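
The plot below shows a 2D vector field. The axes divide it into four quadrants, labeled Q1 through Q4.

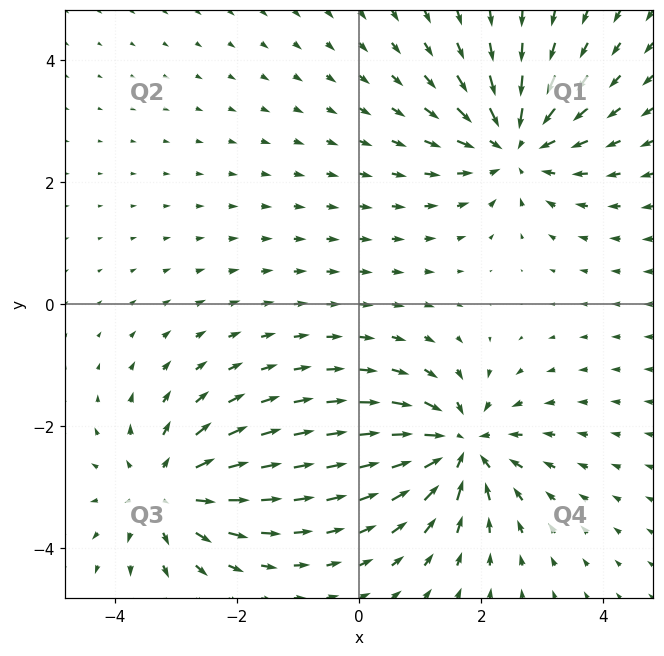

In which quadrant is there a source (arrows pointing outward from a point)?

The source sits at approximately (-3.2, -3.1), which lies in quadrant Q3. The divergence there is about +4, positive as expected for a source.

Q3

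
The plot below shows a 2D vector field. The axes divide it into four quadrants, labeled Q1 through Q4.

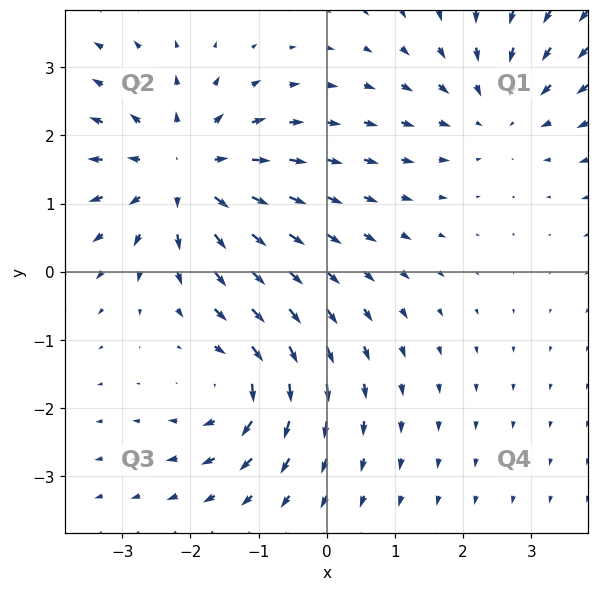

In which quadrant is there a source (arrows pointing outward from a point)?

The source sits at approximately (-2.1, 1.4), which lies in quadrant Q2. The divergence there is about +4, positive as expected for a source.

Q2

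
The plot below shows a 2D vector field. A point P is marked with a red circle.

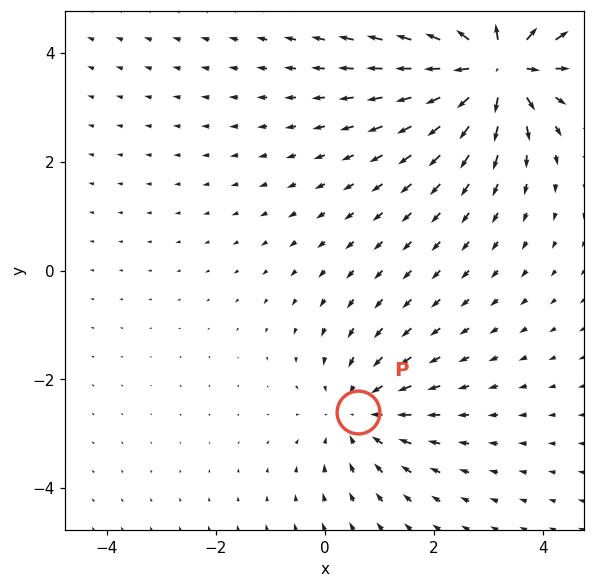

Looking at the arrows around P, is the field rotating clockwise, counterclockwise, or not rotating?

Near P at (0.6, -2.6) the arrows show no circulation. The curl there is ≈0.

not rotating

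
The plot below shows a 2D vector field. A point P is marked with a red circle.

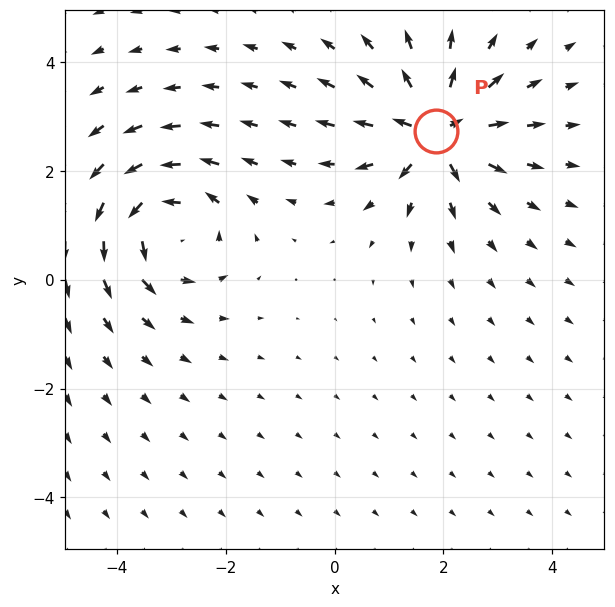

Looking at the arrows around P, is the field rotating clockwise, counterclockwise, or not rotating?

not rotating

Near P at (1.9, 2.7) the arrows show no circulation. The curl there is ≈0.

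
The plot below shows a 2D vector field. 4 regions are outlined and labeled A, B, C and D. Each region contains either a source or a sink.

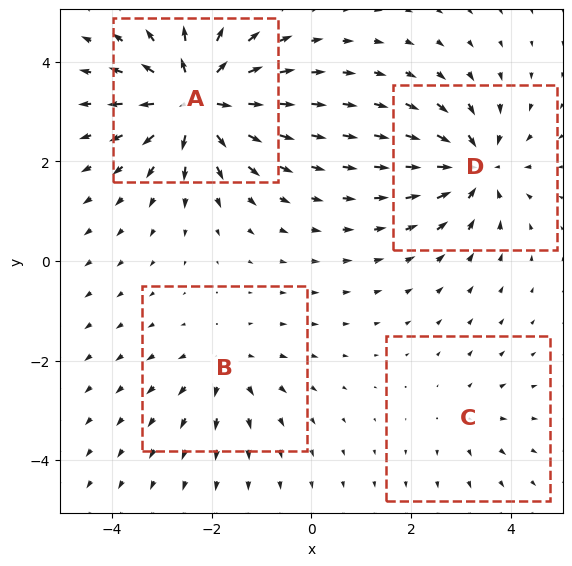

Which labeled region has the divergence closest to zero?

Divergence at each region's feature centre — A: about +8, B: about +4, C: about +2, D: about -6. Region C is closest to zero.

C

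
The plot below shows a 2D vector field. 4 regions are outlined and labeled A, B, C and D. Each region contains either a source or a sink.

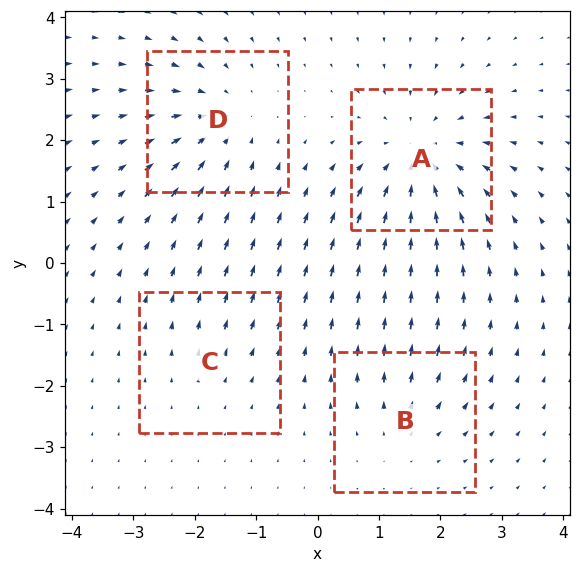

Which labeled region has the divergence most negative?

A

Divergence at each region's feature centre — A: about -6, B: about +3, C: about +2, D: about -4. Region A is most negative.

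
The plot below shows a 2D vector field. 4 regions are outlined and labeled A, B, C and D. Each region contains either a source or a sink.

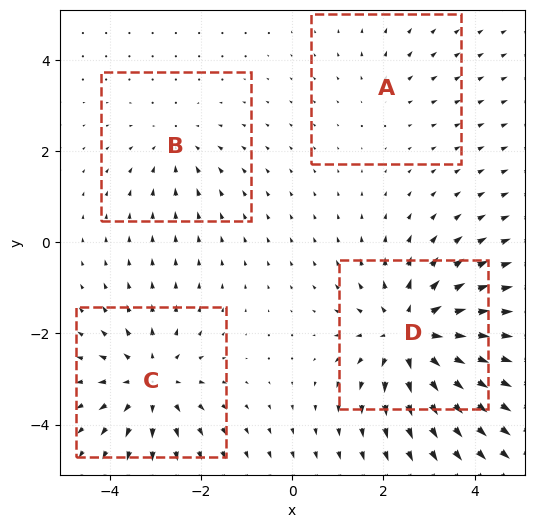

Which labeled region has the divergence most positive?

D

Divergence at each region's feature centre — A: about +2, B: about -3, C: about +5, D: about +7. Region D is most positive.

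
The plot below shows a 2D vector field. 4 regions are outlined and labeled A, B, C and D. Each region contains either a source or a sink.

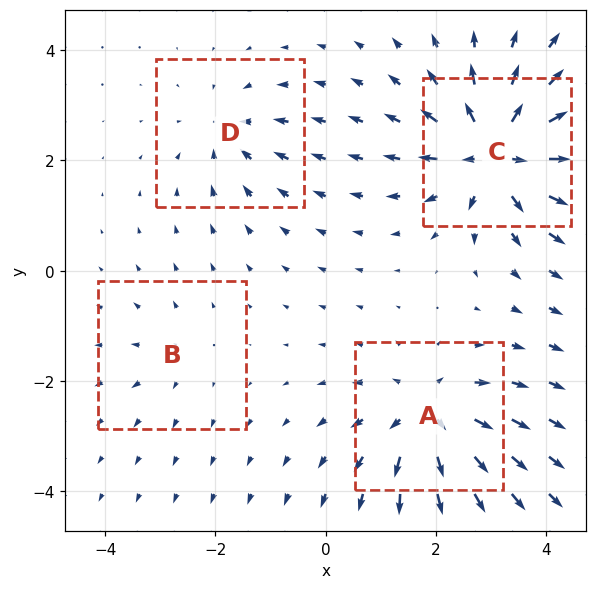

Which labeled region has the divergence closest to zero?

B

Divergence at each region's feature centre — A: about +6, B: about +2, C: about +8, D: about -4. Region B is closest to zero.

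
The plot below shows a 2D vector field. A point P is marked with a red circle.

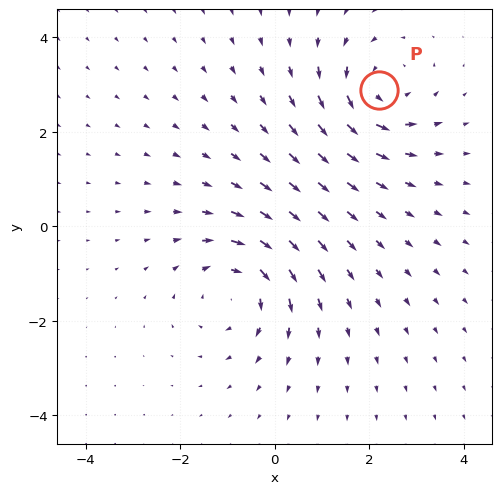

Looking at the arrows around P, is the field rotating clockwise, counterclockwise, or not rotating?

counterclockwise

Near P at (2.2, 2.9) the arrows circulate counterclockwise. The curl (z-component) there is about +4; positive curl means counterclockwise rotation.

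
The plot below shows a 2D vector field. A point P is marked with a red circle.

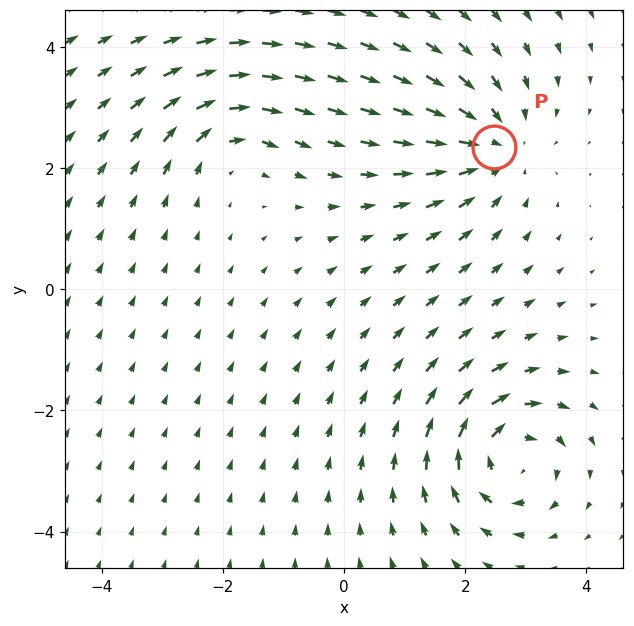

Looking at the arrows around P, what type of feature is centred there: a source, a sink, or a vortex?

sink

At P (2.5, 2.4) the arrows converge inward. Divergence about -4, curl ≈0 — negative divergence with near-zero curl is a sink.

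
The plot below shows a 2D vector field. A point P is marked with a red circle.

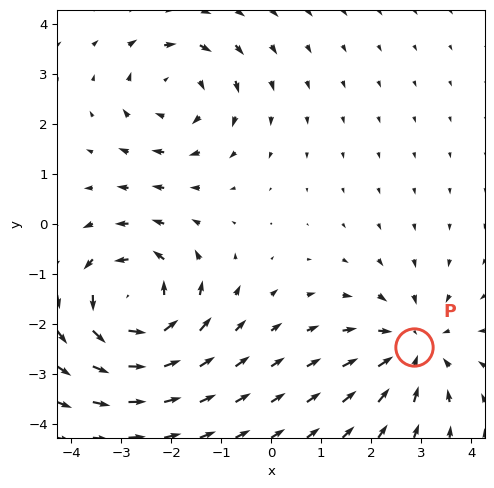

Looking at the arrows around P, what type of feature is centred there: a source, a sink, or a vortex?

sink

At P (2.9, -2.5) the arrows converge inward. Divergence about -3, curl ≈0 — negative divergence with near-zero curl is a sink.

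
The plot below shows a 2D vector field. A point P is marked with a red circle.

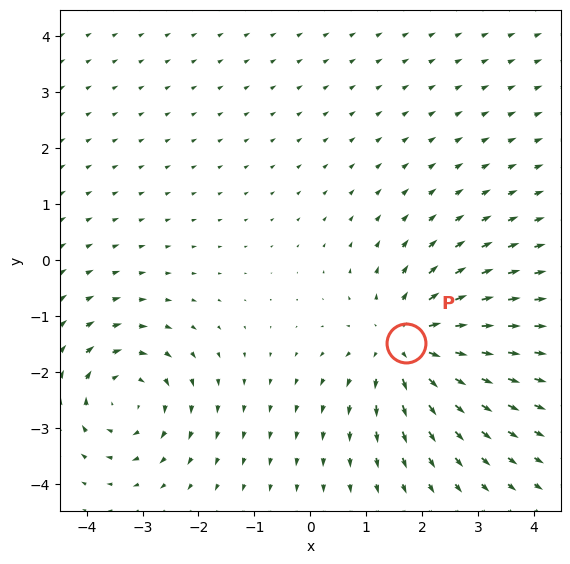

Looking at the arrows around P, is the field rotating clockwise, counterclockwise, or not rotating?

not rotating

Near P at (1.7, -1.5) the arrows show no circulation. The curl there is ≈0.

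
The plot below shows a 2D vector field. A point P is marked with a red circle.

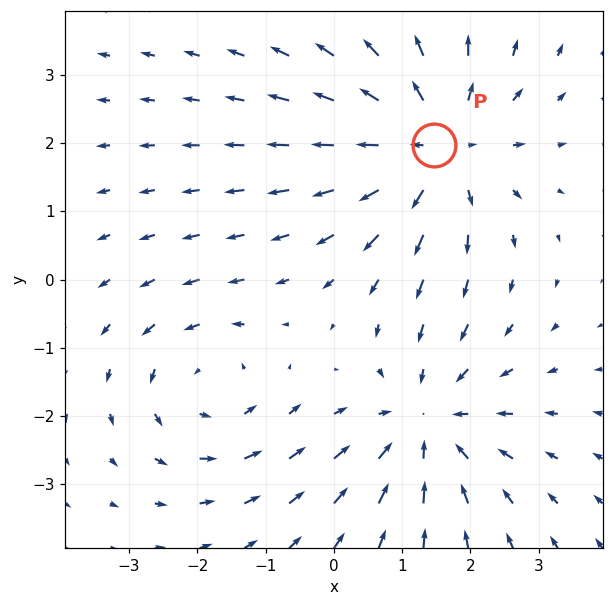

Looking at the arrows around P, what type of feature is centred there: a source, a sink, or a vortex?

At P (1.5, 2.0) the arrows spread outward. Divergence about +4, curl ≈0 — positive divergence with near-zero curl is a source.

source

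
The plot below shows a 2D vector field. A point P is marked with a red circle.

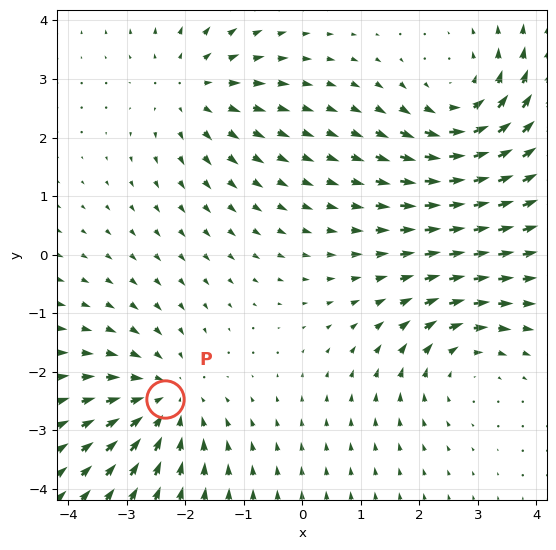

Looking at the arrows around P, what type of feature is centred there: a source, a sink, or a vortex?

At P (-2.3, -2.5) the arrows converge inward. Divergence about -3, curl ≈0 — negative divergence with near-zero curl is a sink.

sink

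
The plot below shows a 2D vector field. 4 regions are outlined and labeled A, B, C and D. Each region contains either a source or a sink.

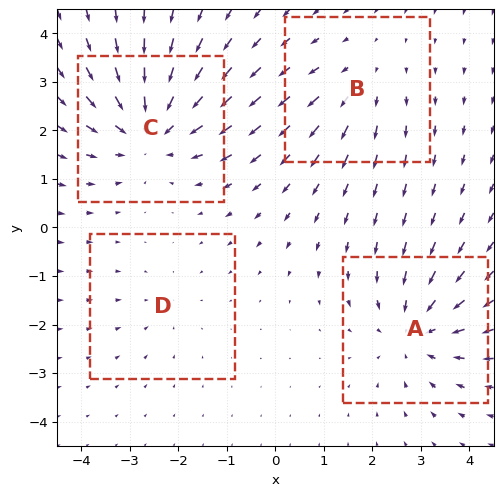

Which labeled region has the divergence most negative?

C

Divergence at each region's feature centre — A: about -5, B: about +3, C: about -6, D: about -2. Region C is most negative.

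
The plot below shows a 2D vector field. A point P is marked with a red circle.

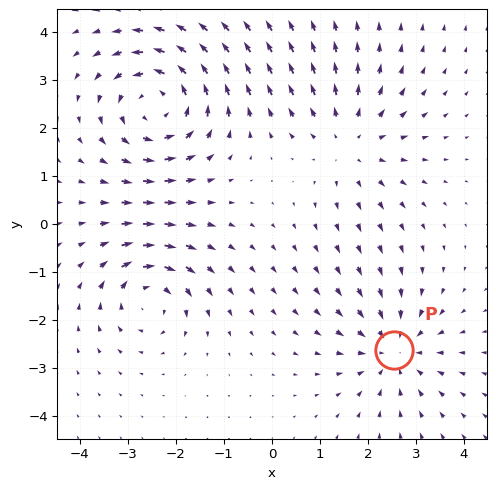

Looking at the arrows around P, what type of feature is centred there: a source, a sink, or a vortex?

sink

At P (2.5, -2.6) the arrows converge inward. Divergence about -3, curl ≈0 — negative divergence with near-zero curl is a sink.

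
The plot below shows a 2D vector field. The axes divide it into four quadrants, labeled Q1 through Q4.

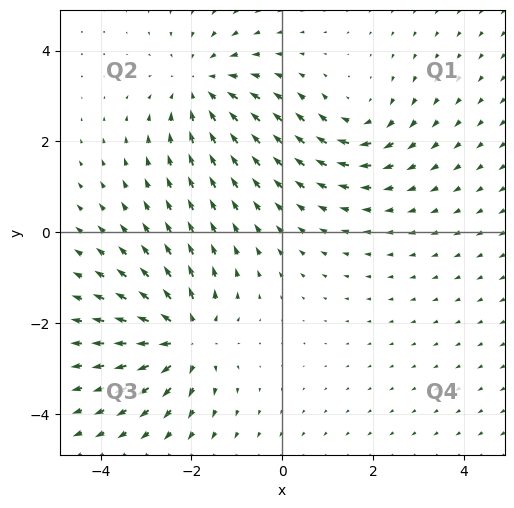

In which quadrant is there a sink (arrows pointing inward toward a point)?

The sink sits at approximately (-1.8, 3.2), which lies in quadrant Q2. The divergence there is about -3, negative as expected for a sink.

Q2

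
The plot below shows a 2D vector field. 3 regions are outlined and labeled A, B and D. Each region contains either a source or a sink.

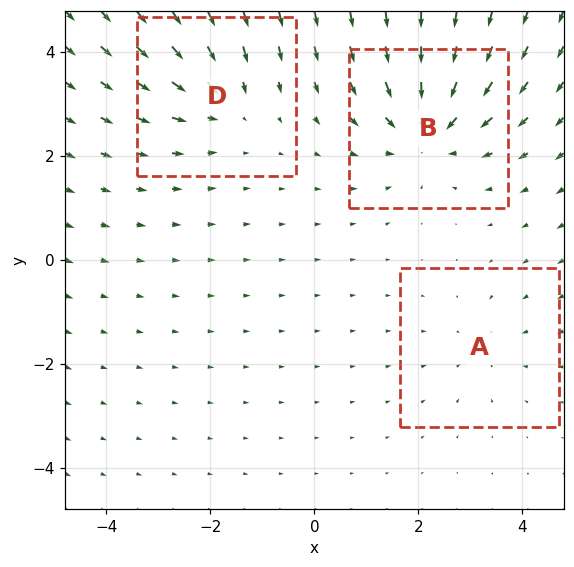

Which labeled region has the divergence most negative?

Divergence at each region's feature centre — A: about -2, B: about -4, D: about -3. Region B is most negative.

B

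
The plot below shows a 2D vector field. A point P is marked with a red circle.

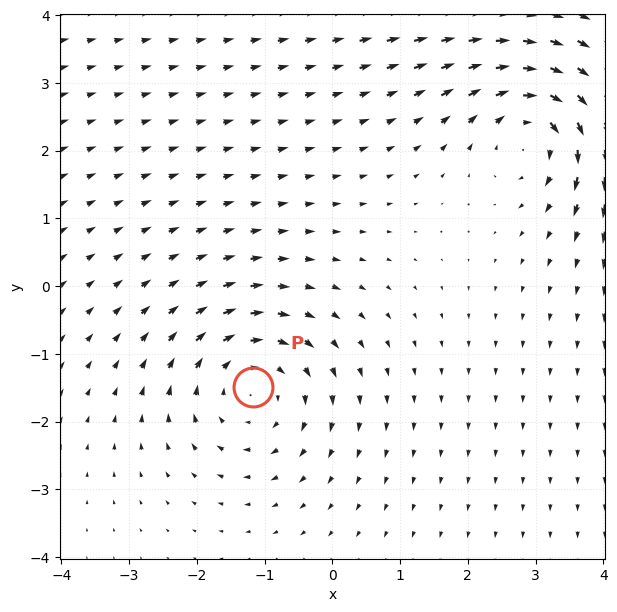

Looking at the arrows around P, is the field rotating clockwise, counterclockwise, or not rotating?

clockwise

Near P at (-1.2, -1.5) the arrows circulate clockwise. The curl (z-component) there is about -4; negative curl means clockwise rotation.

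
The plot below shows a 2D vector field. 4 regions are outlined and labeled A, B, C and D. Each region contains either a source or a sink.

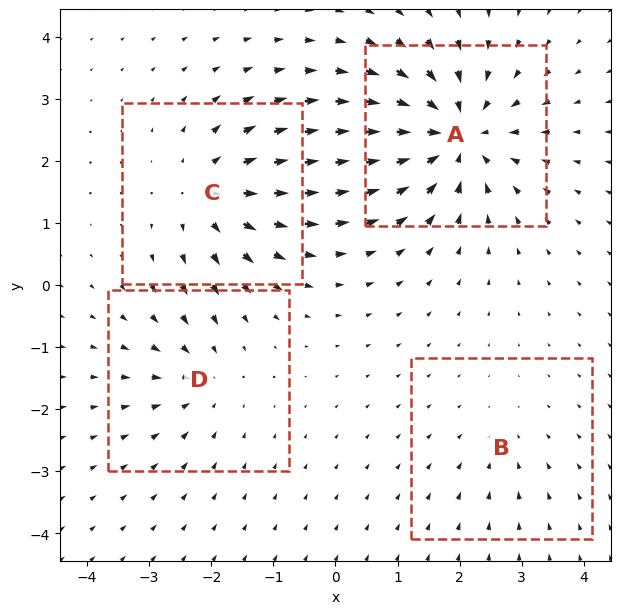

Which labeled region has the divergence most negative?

A

Divergence at each region's feature centre — A: about -7, B: about -2, C: about +5, D: about -3. Region A is most negative.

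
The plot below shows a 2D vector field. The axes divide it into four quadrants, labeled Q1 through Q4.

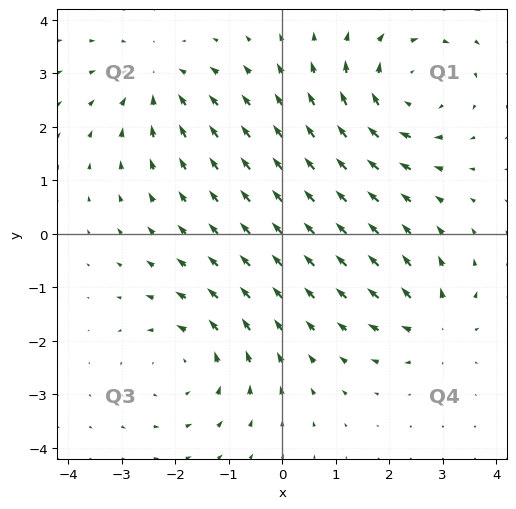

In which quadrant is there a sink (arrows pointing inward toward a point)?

The sink sits at approximately (-2.3, 2.9), which lies in quadrant Q2. The divergence there is about -4, negative as expected for a sink.

Q2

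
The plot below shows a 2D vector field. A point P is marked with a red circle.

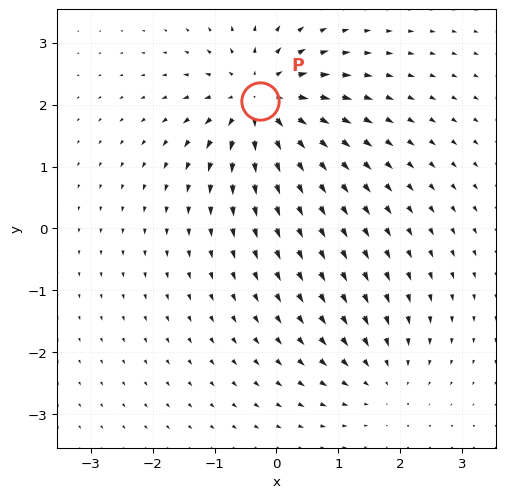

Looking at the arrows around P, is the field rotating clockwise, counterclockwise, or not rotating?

Near P at (-0.3, 2.1) the arrows show no circulation. The curl there is ≈0.

not rotating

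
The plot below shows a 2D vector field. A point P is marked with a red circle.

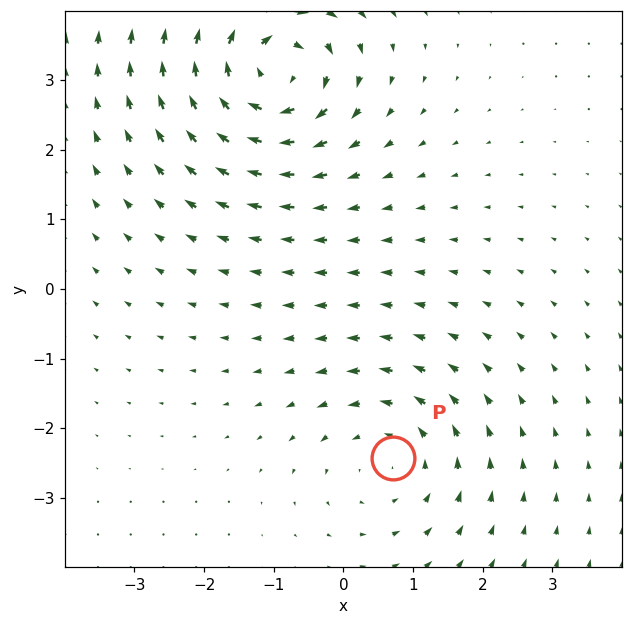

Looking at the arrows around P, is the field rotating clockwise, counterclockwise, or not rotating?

Near P at (0.7, -2.4) the arrows circulate counterclockwise. The curl (z-component) there is about +2; positive curl means counterclockwise rotation.

counterclockwise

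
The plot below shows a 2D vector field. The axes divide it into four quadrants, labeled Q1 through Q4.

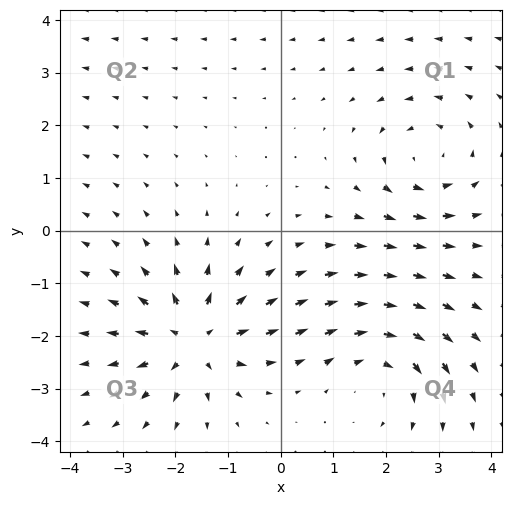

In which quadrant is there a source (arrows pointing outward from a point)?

The source sits at approximately (-1.7, -2.1), which lies in quadrant Q3. The divergence there is about +4, positive as expected for a source.

Q3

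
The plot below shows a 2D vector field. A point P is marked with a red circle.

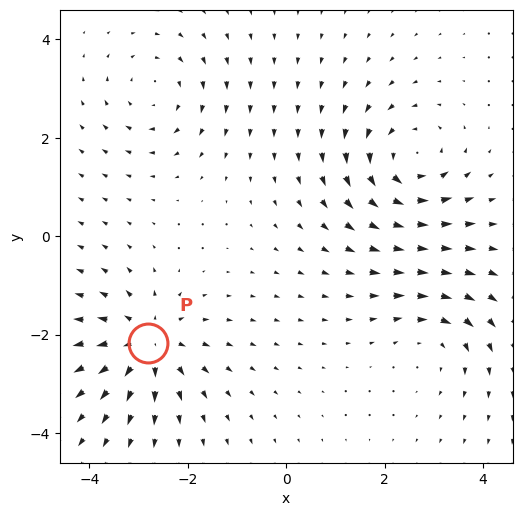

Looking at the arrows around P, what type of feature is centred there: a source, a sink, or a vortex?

At P (-2.8, -2.2) the arrows spread outward. Divergence about +4, curl ≈0 — positive divergence with near-zero curl is a source.

source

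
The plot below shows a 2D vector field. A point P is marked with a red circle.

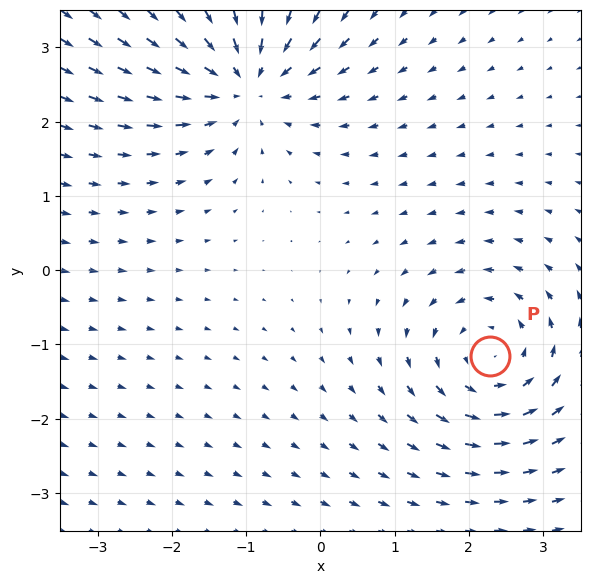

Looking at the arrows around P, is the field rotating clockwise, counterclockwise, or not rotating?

counterclockwise

Near P at (2.3, -1.2) the arrows circulate counterclockwise. The curl (z-component) there is about +3; positive curl means counterclockwise rotation.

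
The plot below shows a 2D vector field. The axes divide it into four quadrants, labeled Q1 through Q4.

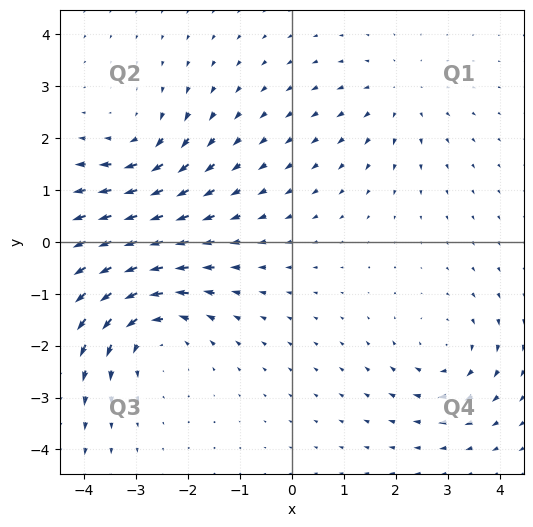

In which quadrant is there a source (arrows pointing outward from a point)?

The source sits at approximately (2.1, 2.8), which lies in quadrant Q1. The divergence there is about +2, positive as expected for a source.

Q1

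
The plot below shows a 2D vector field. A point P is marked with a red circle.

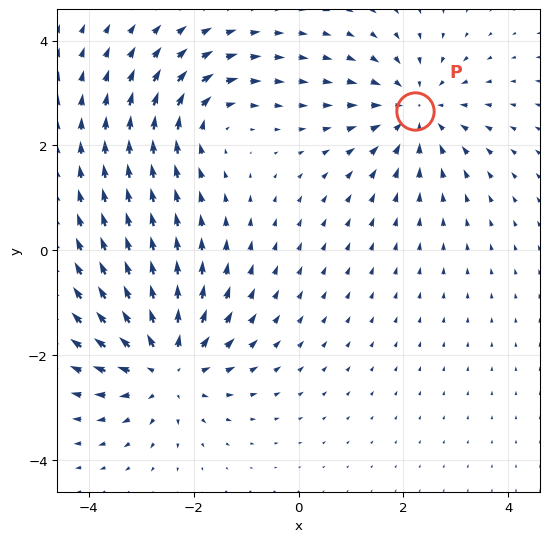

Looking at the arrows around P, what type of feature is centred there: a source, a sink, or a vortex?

sink

At P (2.2, 2.7) the arrows converge inward. Divergence about -3, curl ≈0 — negative divergence with near-zero curl is a sink.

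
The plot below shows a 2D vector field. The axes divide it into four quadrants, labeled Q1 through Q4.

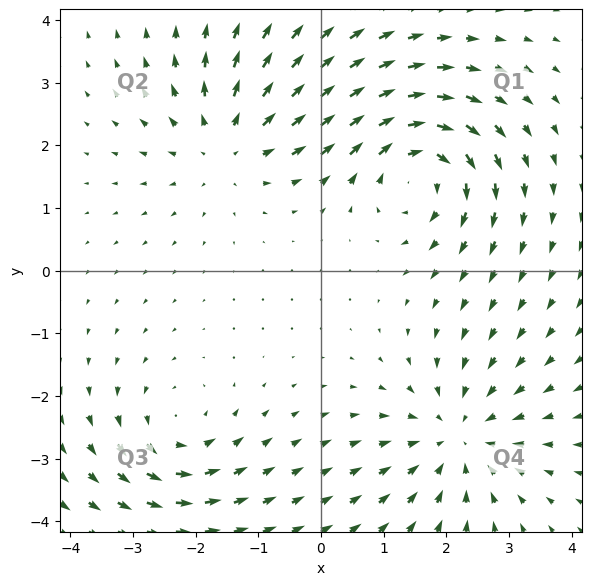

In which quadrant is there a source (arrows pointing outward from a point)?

The source sits at approximately (-1.5, 2.0), which lies in quadrant Q2. The divergence there is about +3, positive as expected for a source.

Q2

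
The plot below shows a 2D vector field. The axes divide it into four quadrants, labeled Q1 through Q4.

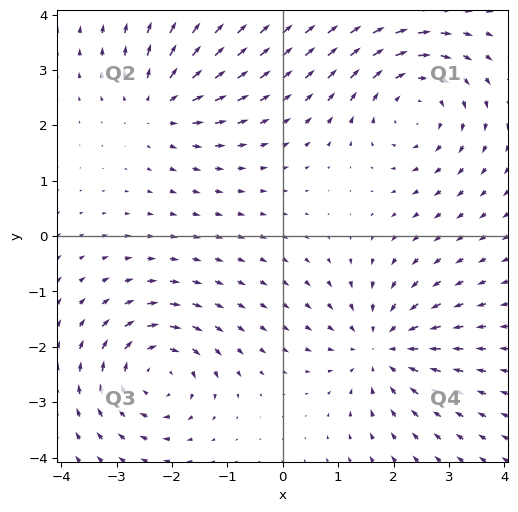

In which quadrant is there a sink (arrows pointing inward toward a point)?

Q4

The sink sits at approximately (1.8, -2.0), which lies in quadrant Q4. The divergence there is about -4, negative as expected for a sink.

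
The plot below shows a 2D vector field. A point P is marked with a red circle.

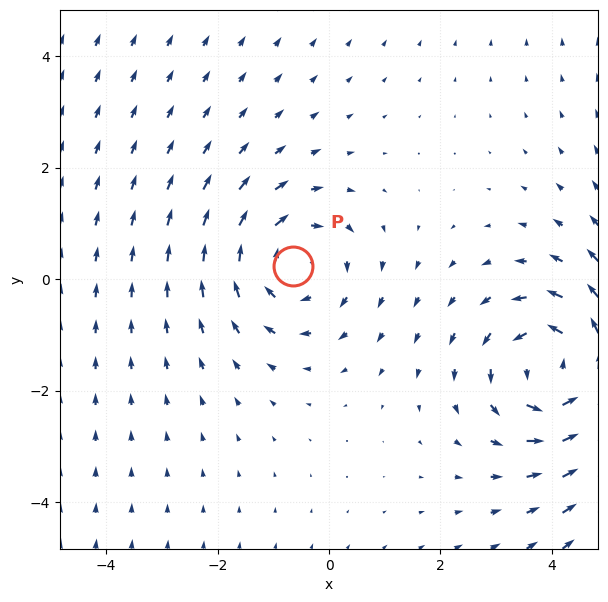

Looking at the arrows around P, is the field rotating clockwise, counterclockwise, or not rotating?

Near P at (-0.7, 0.2) the arrows circulate clockwise. The curl (z-component) there is about -3; negative curl means clockwise rotation.

clockwise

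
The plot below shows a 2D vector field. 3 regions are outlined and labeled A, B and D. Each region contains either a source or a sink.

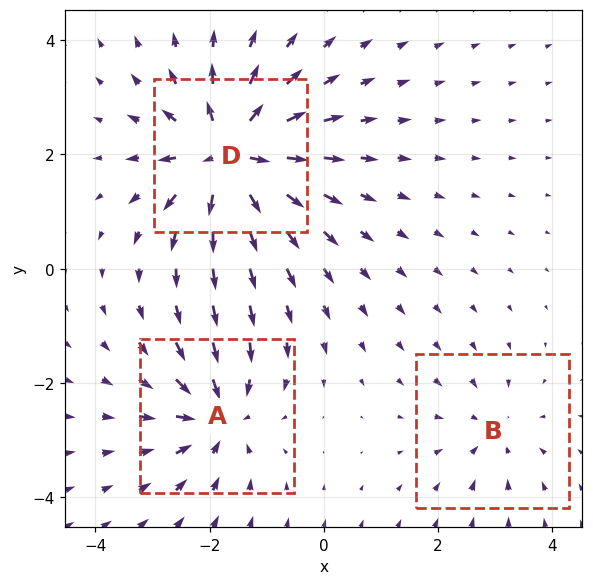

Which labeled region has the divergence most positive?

Divergence at each region's feature centre — A: about -4, B: about -2, D: about +6. Region D is most positive.

D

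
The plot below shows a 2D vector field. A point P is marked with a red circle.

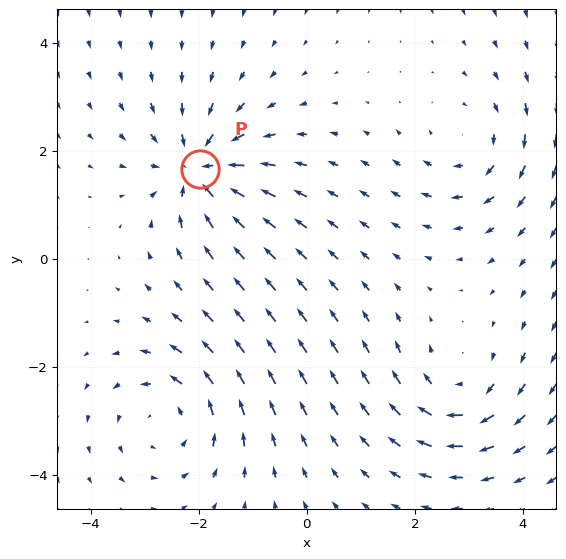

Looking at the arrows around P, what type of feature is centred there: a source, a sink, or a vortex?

At P (-2.0, 1.7) the arrows converge inward. Divergence about -5, curl ≈0 — negative divergence with near-zero curl is a sink.

sink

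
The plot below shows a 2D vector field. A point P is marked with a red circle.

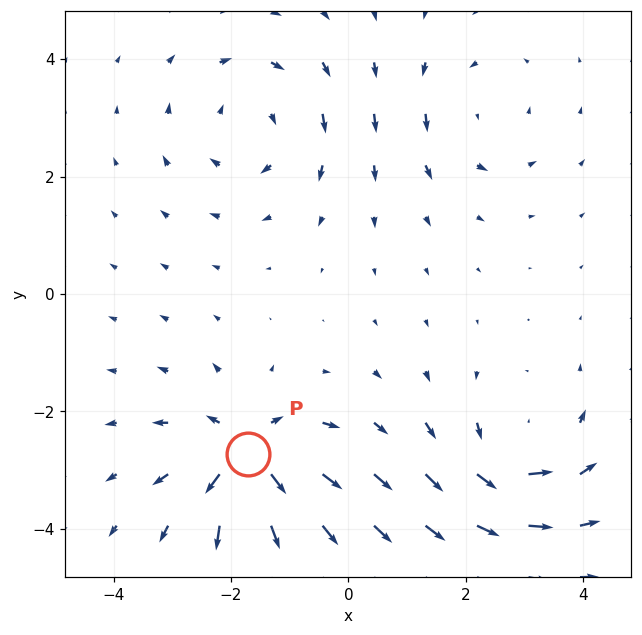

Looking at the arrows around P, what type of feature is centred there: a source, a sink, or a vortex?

source

At P (-1.7, -2.7) the arrows spread outward. Divergence about +7, curl ≈0 — positive divergence with near-zero curl is a source.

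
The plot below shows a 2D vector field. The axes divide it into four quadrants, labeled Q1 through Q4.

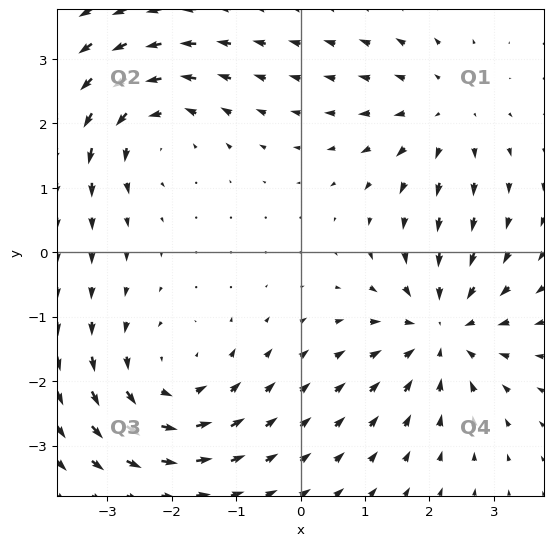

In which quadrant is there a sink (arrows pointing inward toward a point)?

The sink sits at approximately (2.2, -1.2), which lies in quadrant Q4. The divergence there is about -5, negative as expected for a sink.

Q4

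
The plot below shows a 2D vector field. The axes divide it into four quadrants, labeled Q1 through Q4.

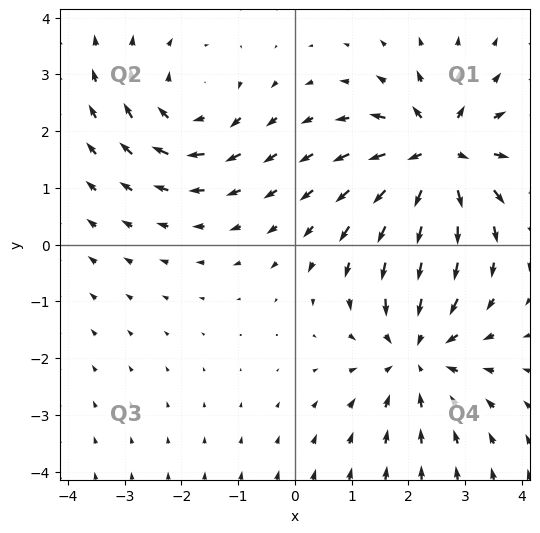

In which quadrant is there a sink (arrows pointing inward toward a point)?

The sink sits at approximately (2.2, -1.9), which lies in quadrant Q4. The divergence there is about -3, negative as expected for a sink.

Q4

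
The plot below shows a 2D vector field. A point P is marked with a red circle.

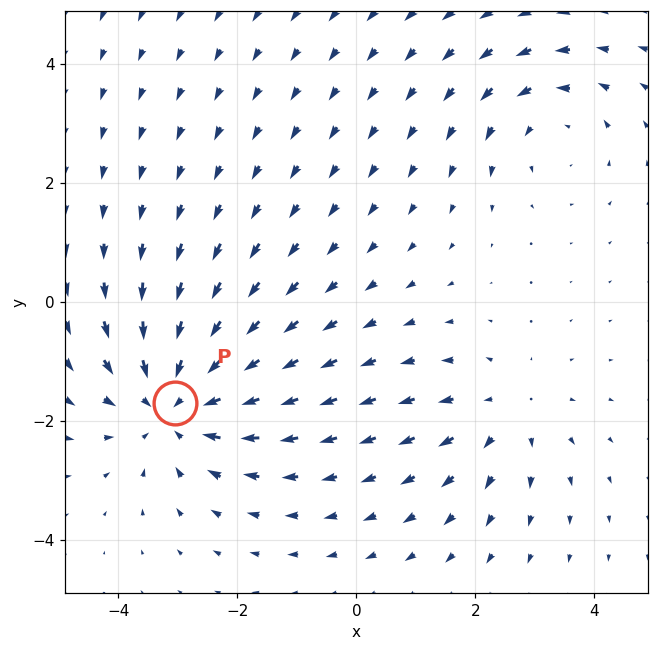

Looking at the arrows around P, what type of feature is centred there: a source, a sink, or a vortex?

sink

At P (-3.0, -1.7) the arrows converge inward. Divergence about -4, curl ≈0 — negative divergence with near-zero curl is a sink.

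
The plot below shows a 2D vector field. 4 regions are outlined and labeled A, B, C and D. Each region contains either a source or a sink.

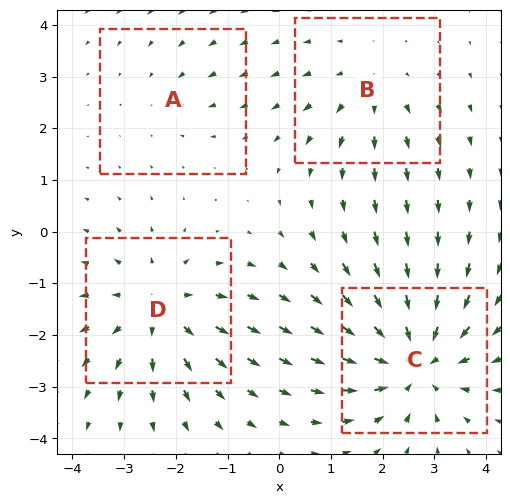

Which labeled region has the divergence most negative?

C

Divergence at each region's feature centre — A: about -2, B: about +3, C: about -6, D: about +5. Region C is most negative.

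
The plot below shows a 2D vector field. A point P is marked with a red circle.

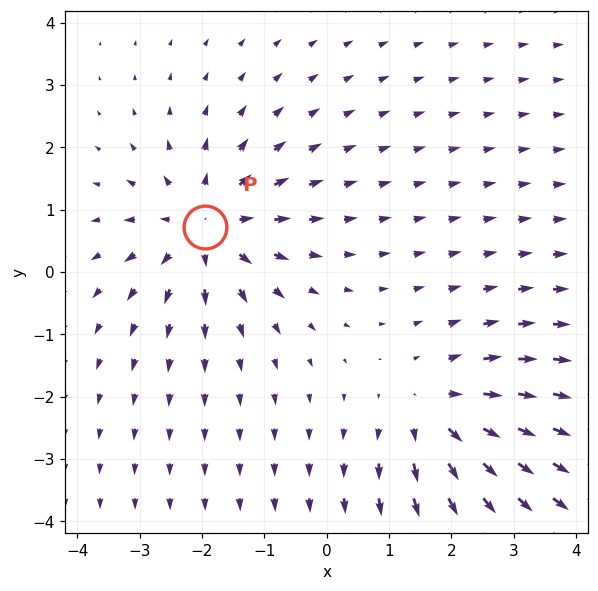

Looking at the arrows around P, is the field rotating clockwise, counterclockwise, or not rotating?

not rotating

Near P at (-1.9, 0.7) the arrows show no circulation. The curl there is ≈0.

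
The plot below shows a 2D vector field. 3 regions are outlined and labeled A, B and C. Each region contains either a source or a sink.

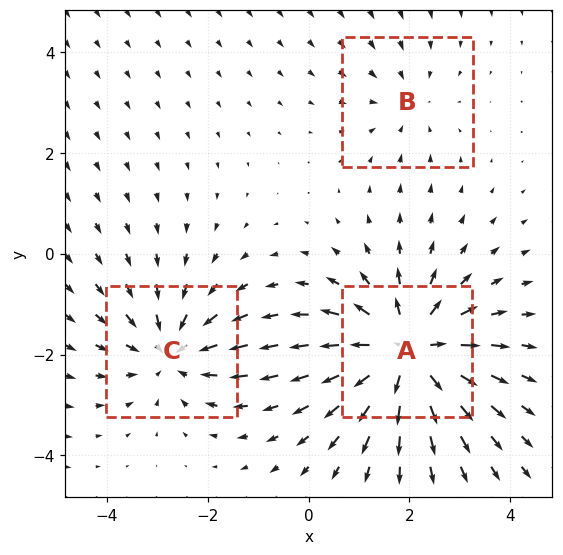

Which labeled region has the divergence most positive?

A

Divergence at each region's feature centre — A: about +5, B: about -2, C: about -3. Region A is most positive.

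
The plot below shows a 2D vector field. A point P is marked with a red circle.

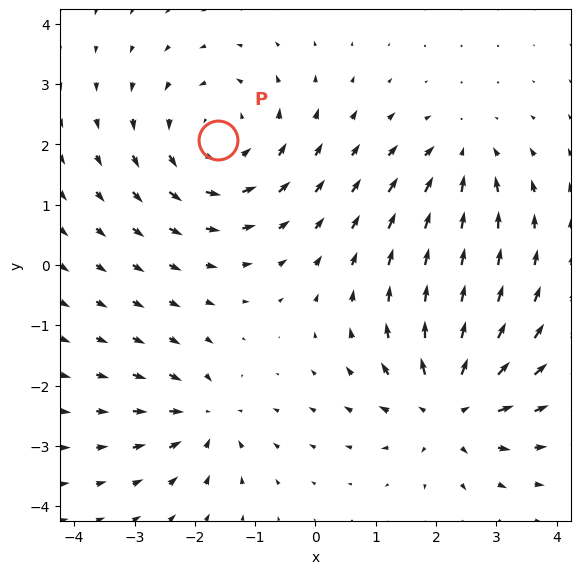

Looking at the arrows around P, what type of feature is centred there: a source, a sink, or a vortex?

At P (-1.6, 2.1) the arrows circulate counterclockwise. Divergence ≈0, curl about +4 — near-zero divergence with nonzero curl is a vortex.

vortex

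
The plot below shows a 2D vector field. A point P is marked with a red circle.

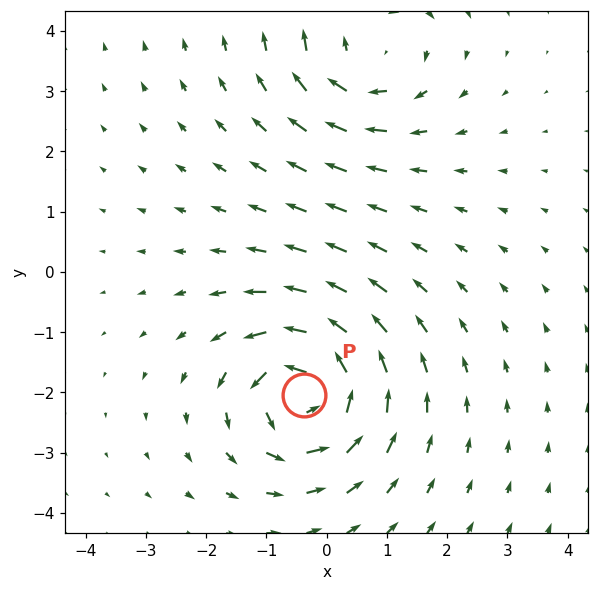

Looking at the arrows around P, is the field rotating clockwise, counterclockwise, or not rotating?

counterclockwise

Near P at (-0.4, -2.0) the arrows circulate counterclockwise. The curl (z-component) there is about +5; positive curl means counterclockwise rotation.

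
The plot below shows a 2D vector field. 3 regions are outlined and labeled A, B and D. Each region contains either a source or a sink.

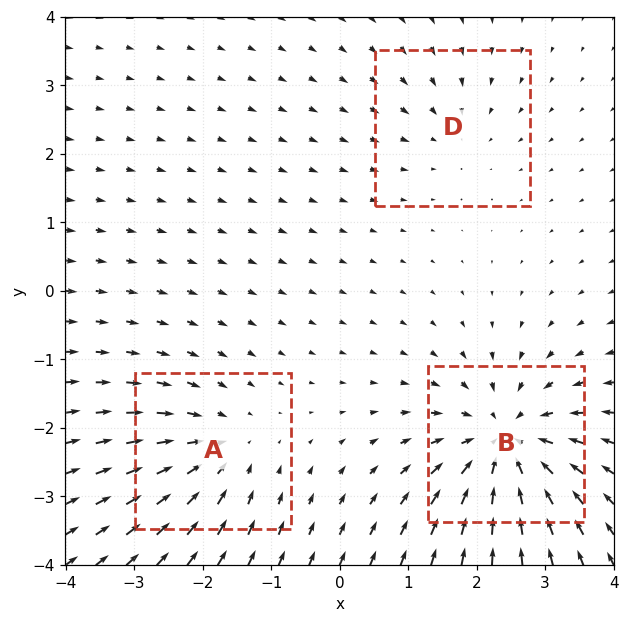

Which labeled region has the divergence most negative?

Divergence at each region's feature centre — A: about -3, B: about -5, D: about -2. Region B is most negative.

B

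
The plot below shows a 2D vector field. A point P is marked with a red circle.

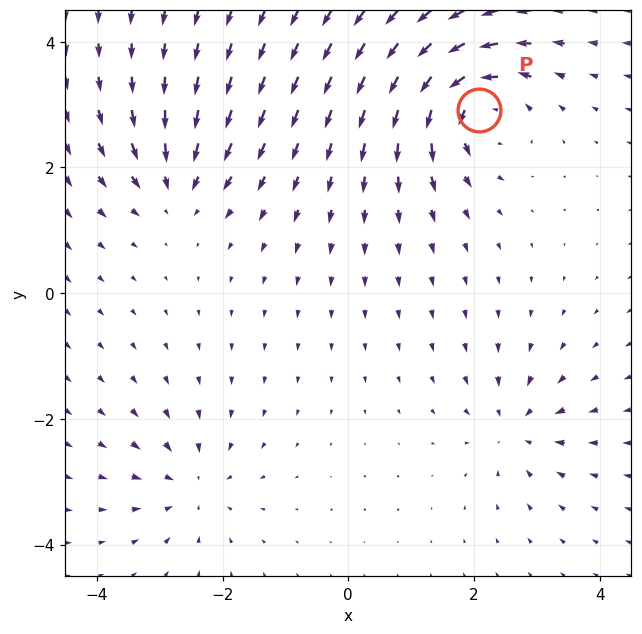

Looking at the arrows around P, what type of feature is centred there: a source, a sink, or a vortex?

At P (2.1, 2.9) the arrows circulate counterclockwise. Divergence ≈0, curl about +6 — near-zero divergence with nonzero curl is a vortex.

vortex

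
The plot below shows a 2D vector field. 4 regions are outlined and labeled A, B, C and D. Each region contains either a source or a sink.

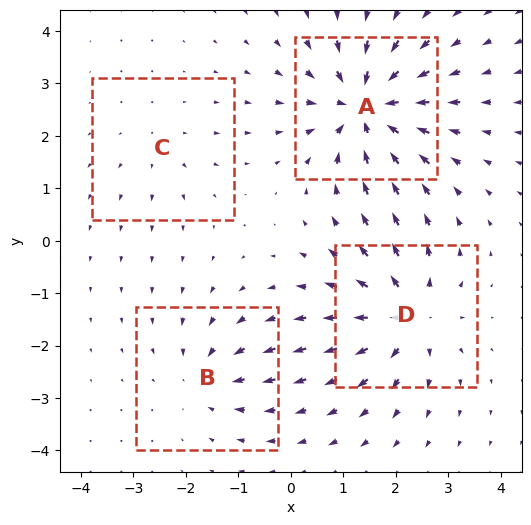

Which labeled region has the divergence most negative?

Divergence at each region's feature centre — A: about -8, B: about -4, C: about +2, D: about +6. Region A is most negative.

A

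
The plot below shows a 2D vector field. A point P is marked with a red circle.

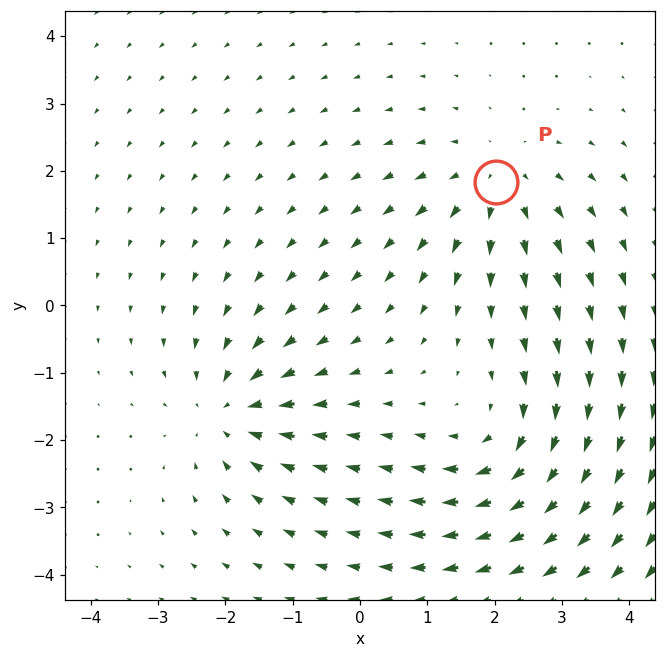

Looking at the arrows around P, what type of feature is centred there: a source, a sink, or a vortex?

source

At P (2.0, 1.8) the arrows spread outward. Divergence about +2, curl ≈0 — positive divergence with near-zero curl is a source.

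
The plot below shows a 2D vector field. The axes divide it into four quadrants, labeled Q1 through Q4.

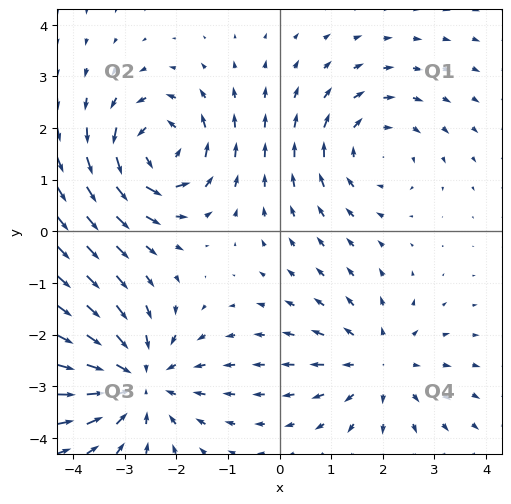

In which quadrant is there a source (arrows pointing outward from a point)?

Q4

The source sits at approximately (1.9, -2.6), which lies in quadrant Q4. The divergence there is about +3, positive as expected for a source.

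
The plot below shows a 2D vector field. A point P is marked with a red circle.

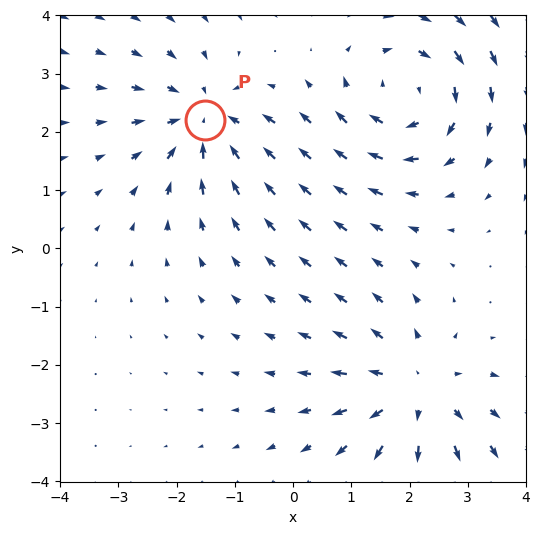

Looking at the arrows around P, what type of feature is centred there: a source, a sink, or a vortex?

At P (-1.5, 2.2) the arrows converge inward. Divergence about -4, curl ≈0 — negative divergence with near-zero curl is a sink.

sink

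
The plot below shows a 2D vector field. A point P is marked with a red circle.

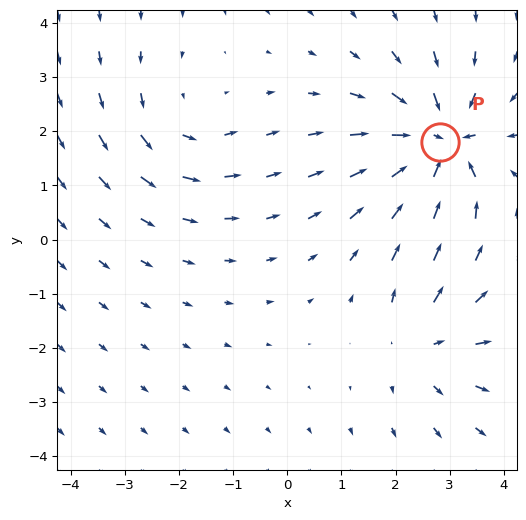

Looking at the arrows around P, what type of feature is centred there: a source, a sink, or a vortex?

At P (2.8, 1.8) the arrows converge inward. Divergence about -6, curl ≈0 — negative divergence with near-zero curl is a sink.

sink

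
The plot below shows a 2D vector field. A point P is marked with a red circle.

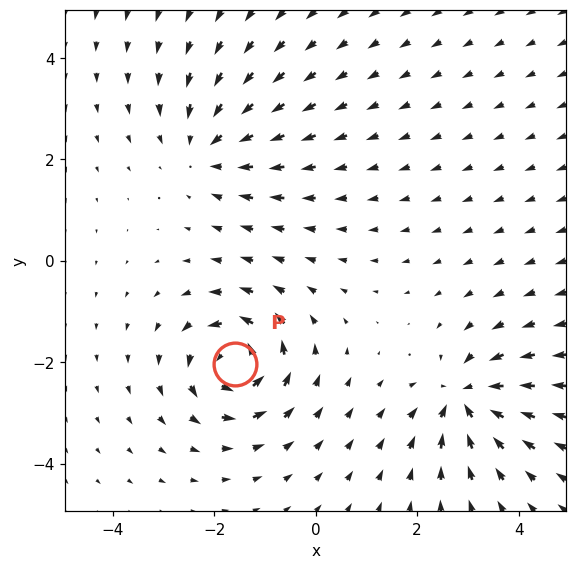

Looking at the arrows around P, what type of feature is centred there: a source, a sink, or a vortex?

At P (-1.6, -2.0) the arrows circulate counterclockwise. Divergence ≈0, curl about +7 — near-zero divergence with nonzero curl is a vortex.

vortex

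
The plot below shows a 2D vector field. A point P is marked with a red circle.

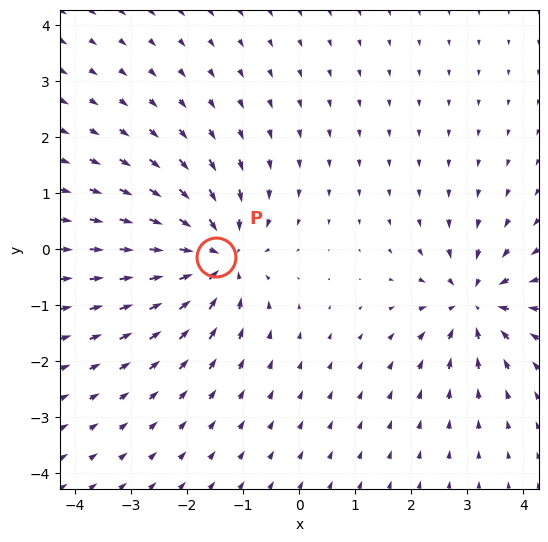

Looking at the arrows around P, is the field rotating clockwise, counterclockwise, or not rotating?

not rotating

Near P at (-1.5, -0.1) the arrows show no circulation. The curl there is ≈0.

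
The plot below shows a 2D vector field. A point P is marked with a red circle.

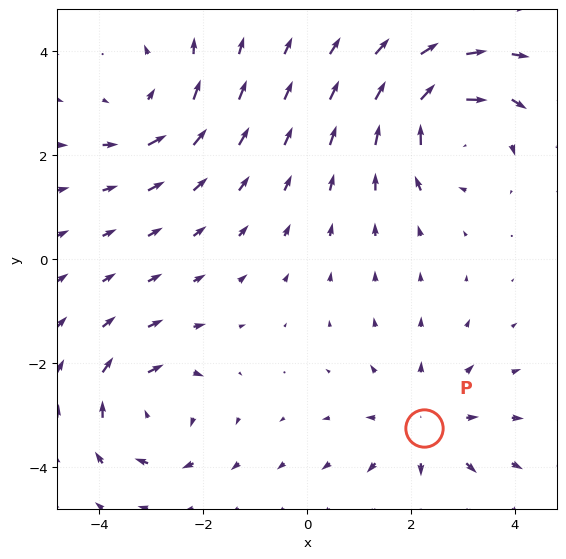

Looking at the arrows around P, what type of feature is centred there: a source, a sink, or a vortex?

At P (2.3, -3.3) the arrows spread outward. Divergence about +3, curl ≈0 — positive divergence with near-zero curl is a source.

source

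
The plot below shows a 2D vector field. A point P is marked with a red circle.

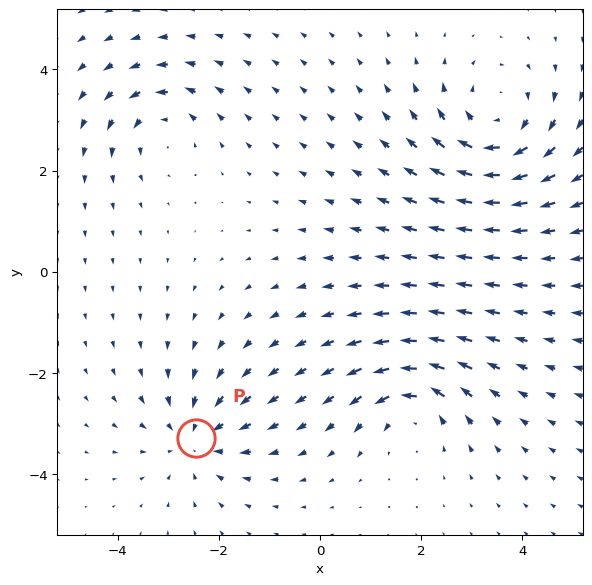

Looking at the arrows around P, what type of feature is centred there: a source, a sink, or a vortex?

sink

At P (-2.5, -3.3) the arrows converge inward. Divergence about -4, curl ≈0 — negative divergence with near-zero curl is a sink.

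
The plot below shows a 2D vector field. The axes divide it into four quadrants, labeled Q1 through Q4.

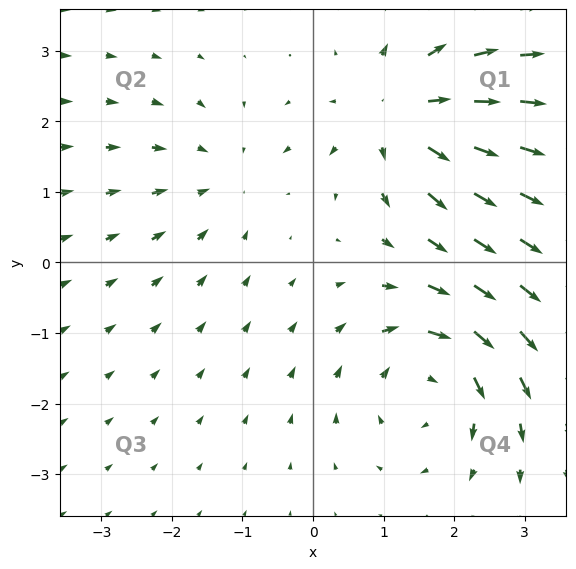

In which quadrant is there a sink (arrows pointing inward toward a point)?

Q2

The sink sits at approximately (-1.3, 1.2), which lies in quadrant Q2. The divergence there is about -2, negative as expected for a sink.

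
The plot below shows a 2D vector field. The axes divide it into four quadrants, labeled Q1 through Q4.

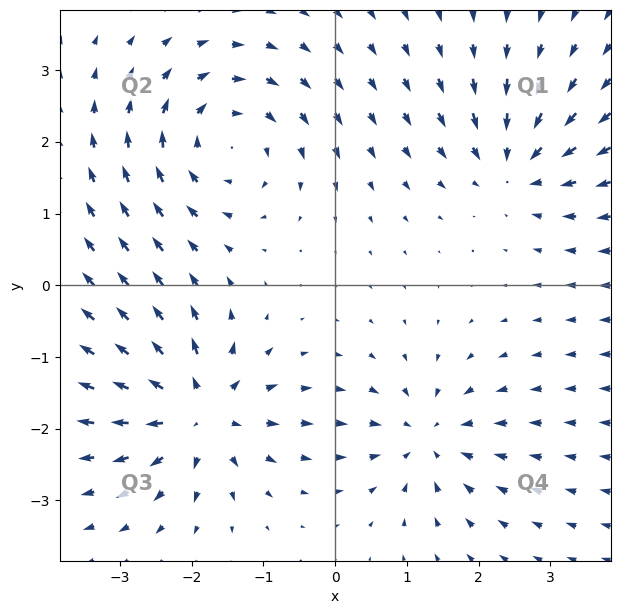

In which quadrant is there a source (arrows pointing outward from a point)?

Q3

The source sits at approximately (-1.9, -1.8), which lies in quadrant Q3. The divergence there is about +7, positive as expected for a source.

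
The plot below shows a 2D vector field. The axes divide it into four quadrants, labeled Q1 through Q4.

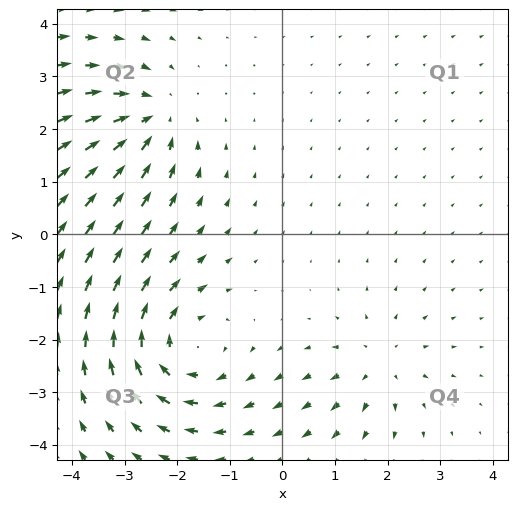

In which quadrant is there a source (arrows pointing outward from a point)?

Q4

The source sits at approximately (1.8, -2.5), which lies in quadrant Q4. The divergence there is about +3, positive as expected for a source.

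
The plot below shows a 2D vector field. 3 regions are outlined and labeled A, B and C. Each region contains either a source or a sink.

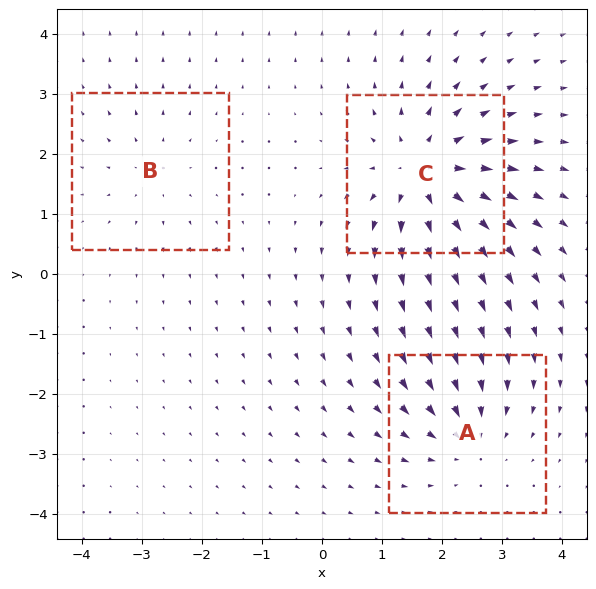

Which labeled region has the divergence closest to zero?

Divergence at each region's feature centre — A: about -3, B: about +2, C: about +5. Region B is closest to zero.

B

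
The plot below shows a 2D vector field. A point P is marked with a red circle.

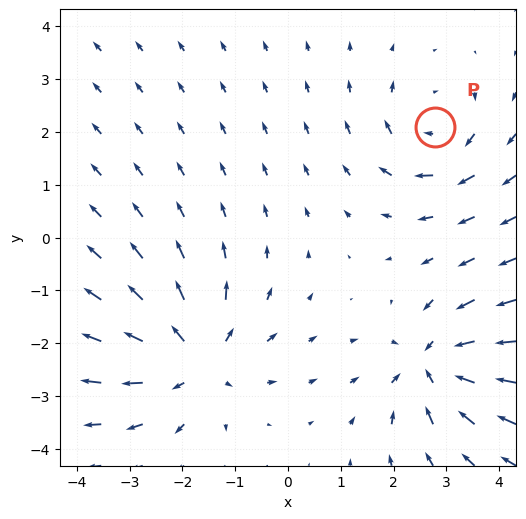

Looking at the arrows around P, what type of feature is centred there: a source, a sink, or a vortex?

At P (2.8, 2.1) the arrows circulate clockwise. Divergence ≈0, curl about -3 — near-zero divergence with nonzero curl is a vortex.

vortex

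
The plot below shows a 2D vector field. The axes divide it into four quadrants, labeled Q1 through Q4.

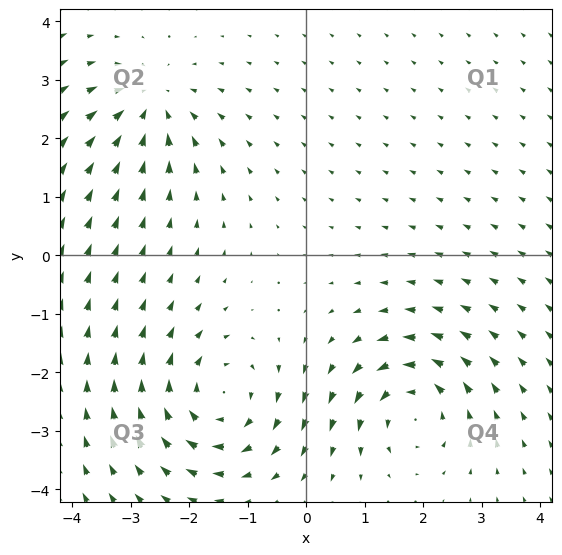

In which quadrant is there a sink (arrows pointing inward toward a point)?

The sink sits at approximately (-2.7, 2.6), which lies in quadrant Q2. The divergence there is about -4, negative as expected for a sink.

Q2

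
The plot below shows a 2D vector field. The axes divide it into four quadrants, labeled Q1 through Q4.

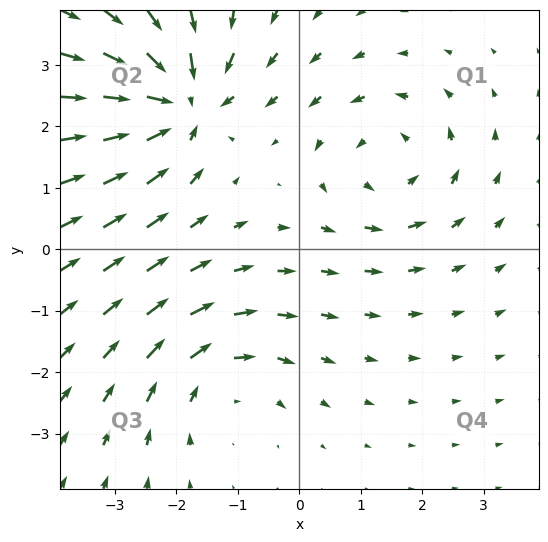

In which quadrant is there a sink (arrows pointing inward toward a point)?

Q2

The sink sits at approximately (-1.9, 2.4), which lies in quadrant Q2. The divergence there is about -6, negative as expected for a sink.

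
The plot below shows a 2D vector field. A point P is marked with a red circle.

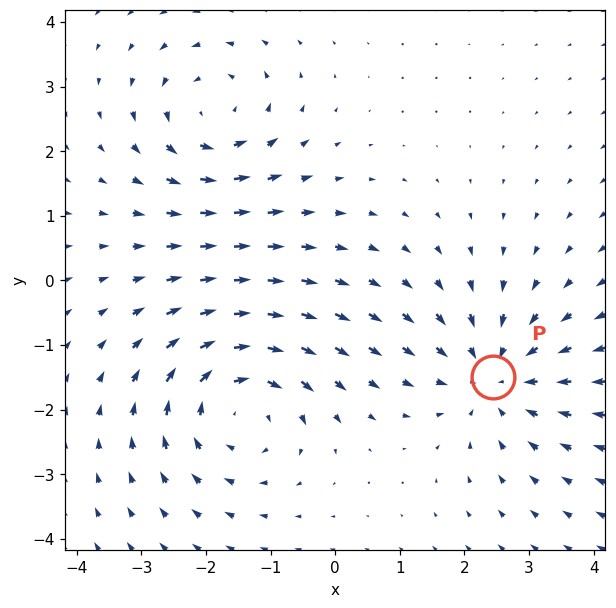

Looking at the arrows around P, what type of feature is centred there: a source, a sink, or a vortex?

At P (2.4, -1.5) the arrows converge inward. Divergence about -3, curl ≈0 — negative divergence with near-zero curl is a sink.

sink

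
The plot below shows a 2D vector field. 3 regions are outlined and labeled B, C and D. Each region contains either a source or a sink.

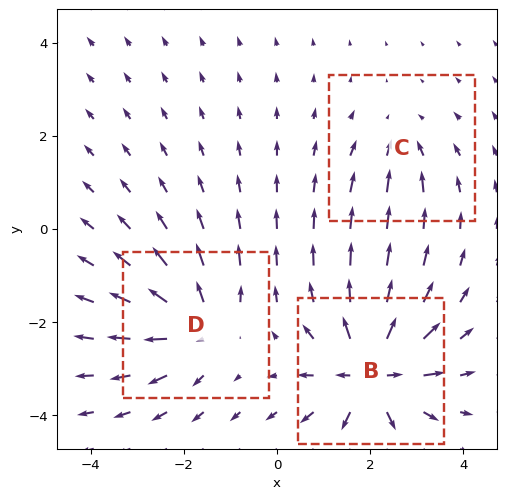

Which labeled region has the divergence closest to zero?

C

Divergence at each region's feature centre — B: about +6, C: about -2, D: about +4. Region C is closest to zero.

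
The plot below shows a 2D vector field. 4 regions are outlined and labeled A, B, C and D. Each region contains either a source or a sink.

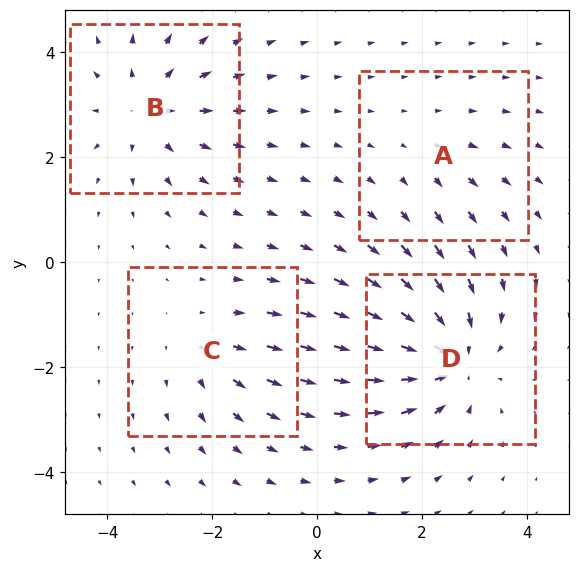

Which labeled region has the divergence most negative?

D

Divergence at each region's feature centre — A: about +2, B: about +5, C: about +3, D: about -6. Region D is most negative.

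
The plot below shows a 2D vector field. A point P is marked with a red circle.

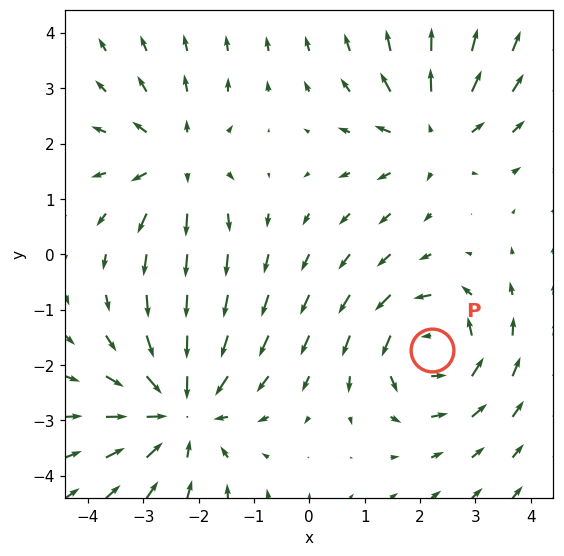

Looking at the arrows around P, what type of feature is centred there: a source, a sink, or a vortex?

vortex

At P (2.2, -1.7) the arrows circulate counterclockwise. Divergence ≈0, curl about +4 — near-zero divergence with nonzero curl is a vortex.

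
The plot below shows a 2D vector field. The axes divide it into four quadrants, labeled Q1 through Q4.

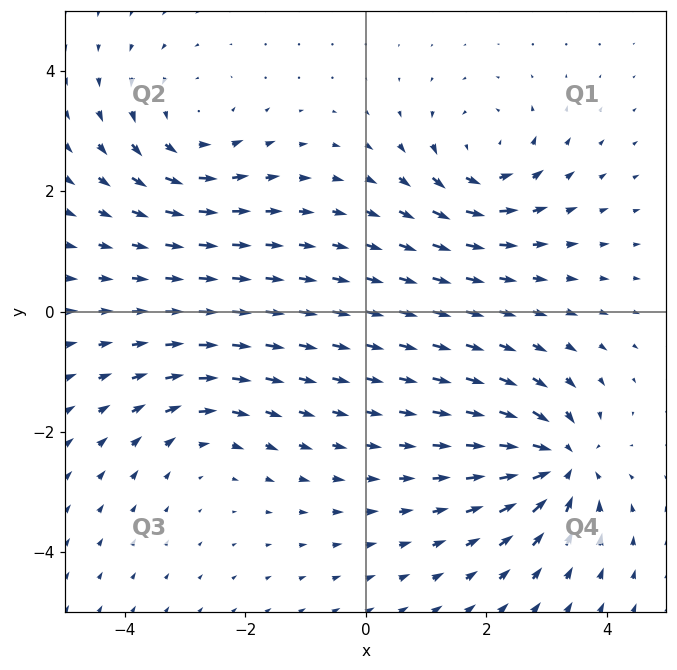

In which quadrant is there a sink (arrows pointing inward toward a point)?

Q4

The sink sits at approximately (3.2, -2.5), which lies in quadrant Q4. The divergence there is about -7, negative as expected for a sink.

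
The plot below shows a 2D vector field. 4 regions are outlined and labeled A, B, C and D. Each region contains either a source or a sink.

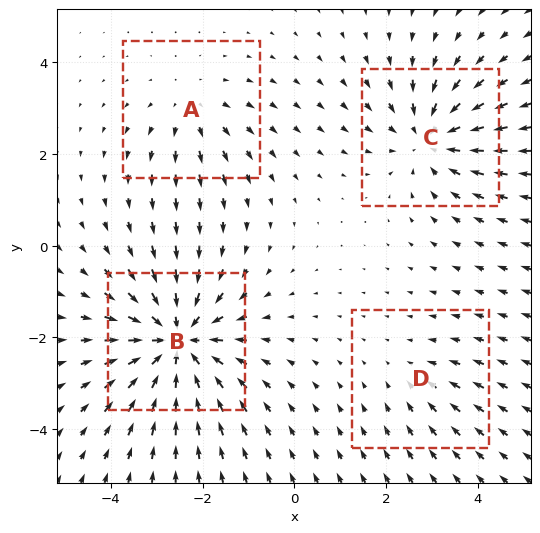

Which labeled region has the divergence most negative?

B

Divergence at each region's feature centre — A: about +3, B: about -7, C: about -5, D: about -2. Region B is most negative.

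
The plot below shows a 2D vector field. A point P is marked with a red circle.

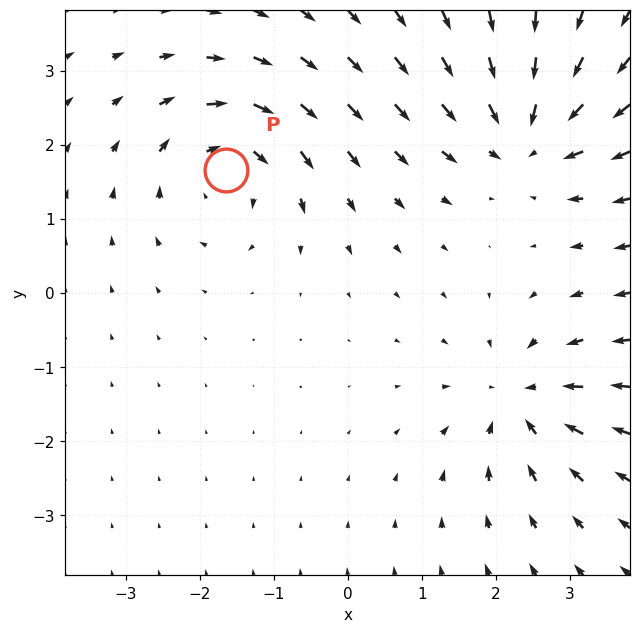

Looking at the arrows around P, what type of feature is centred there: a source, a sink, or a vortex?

At P (-1.6, 1.7) the arrows circulate clockwise. Divergence ≈0, curl about -5 — near-zero divergence with nonzero curl is a vortex.

vortex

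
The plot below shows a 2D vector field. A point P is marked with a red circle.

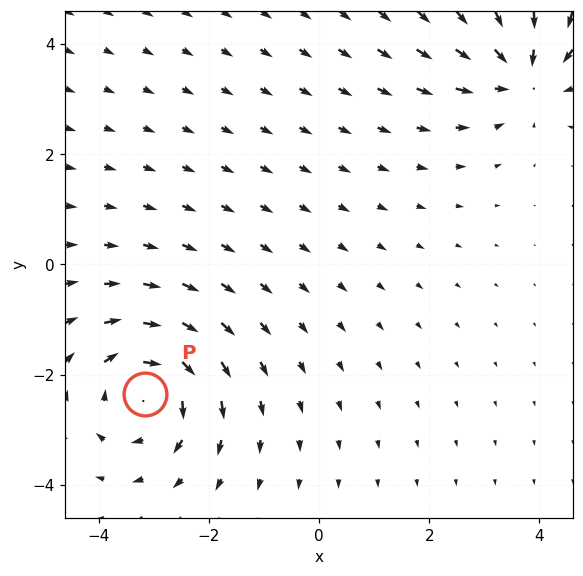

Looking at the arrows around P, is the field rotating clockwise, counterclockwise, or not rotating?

Near P at (-3.2, -2.4) the arrows circulate clockwise. The curl (z-component) there is about -4; negative curl means clockwise rotation.

clockwise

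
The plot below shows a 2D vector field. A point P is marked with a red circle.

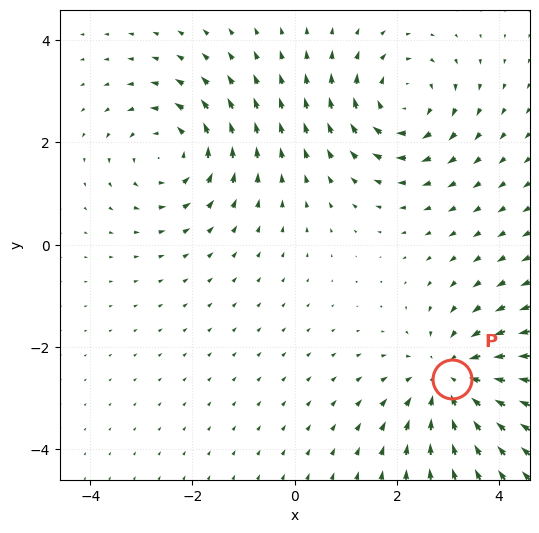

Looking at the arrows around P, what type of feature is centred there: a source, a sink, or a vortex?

At P (3.1, -2.6) the arrows converge inward. Divergence about -4, curl ≈0 — negative divergence with near-zero curl is a sink.

sink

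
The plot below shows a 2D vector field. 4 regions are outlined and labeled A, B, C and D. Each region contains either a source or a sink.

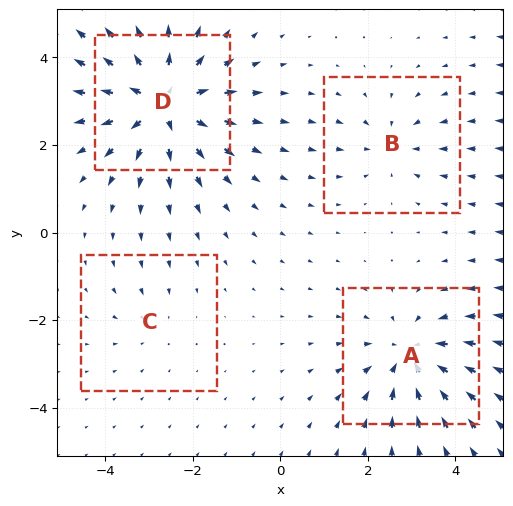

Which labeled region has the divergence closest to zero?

C

Divergence at each region's feature centre — A: about -5, B: about -3, C: about -2, D: about +7. Region C is closest to zero.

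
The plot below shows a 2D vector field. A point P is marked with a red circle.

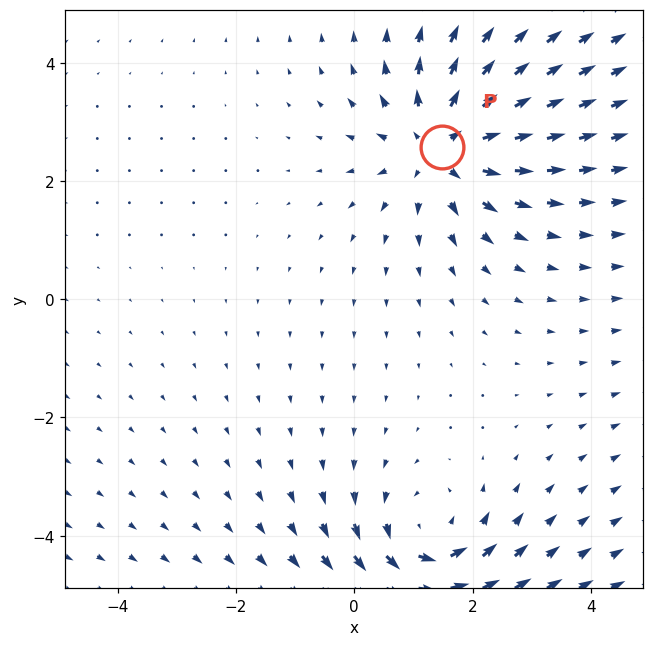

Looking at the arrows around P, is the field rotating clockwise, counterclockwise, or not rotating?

not rotating

Near P at (1.5, 2.6) the arrows show no circulation. The curl there is ≈0.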